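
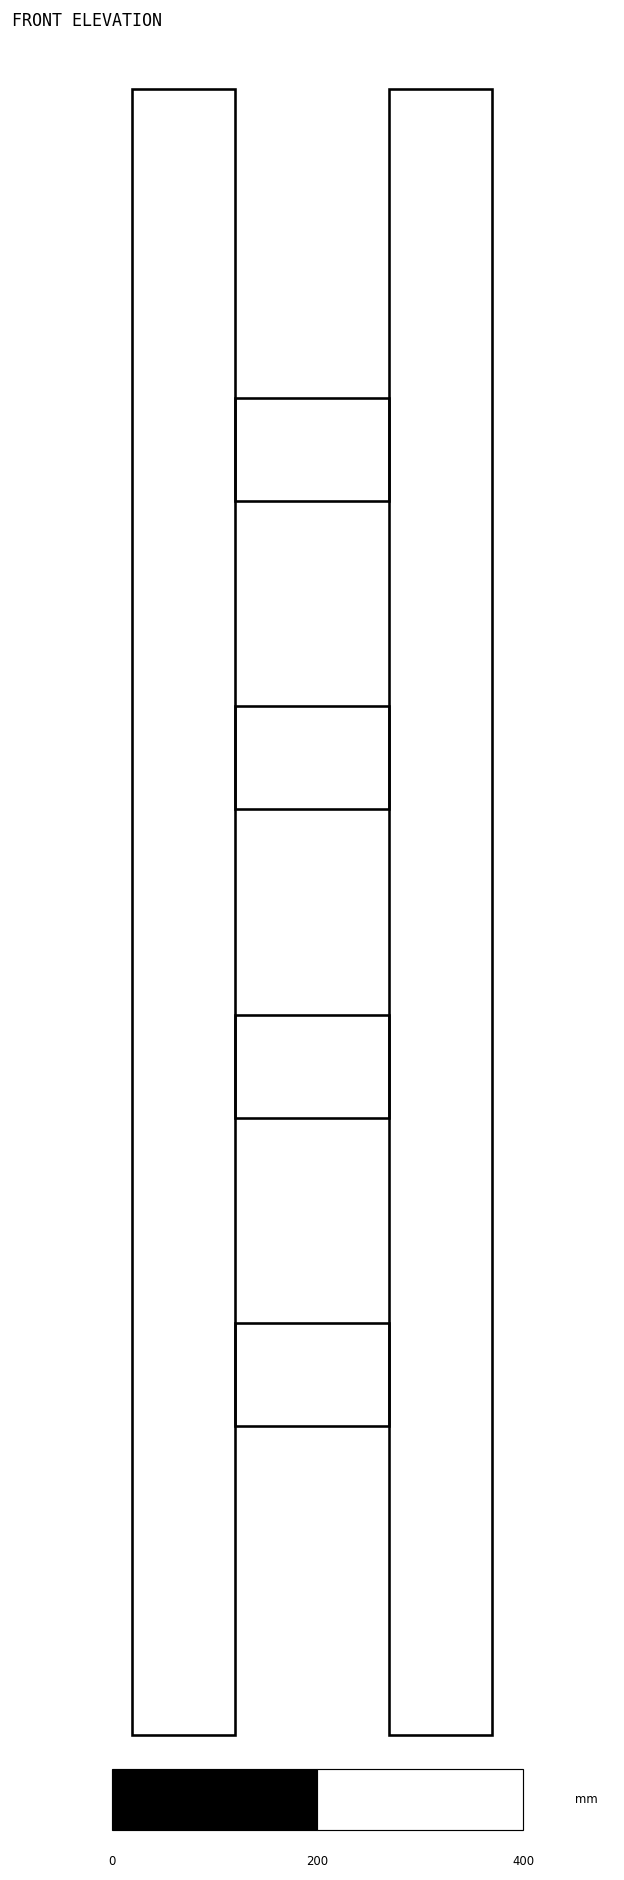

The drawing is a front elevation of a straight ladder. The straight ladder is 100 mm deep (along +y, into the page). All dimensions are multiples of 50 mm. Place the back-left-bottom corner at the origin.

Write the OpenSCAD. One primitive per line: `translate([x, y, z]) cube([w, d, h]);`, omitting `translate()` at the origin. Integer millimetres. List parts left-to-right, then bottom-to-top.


cube([100, 100, 1600]);
translate([100, 0, 300]) cube([150, 100, 100]);
translate([100, 0, 600]) cube([150, 100, 100]);
translate([100, 0, 900]) cube([150, 100, 100]);
translate([100, 0, 1200]) cube([150, 100, 100]);
translate([250, 0, 0]) cube([100, 100, 1600]);


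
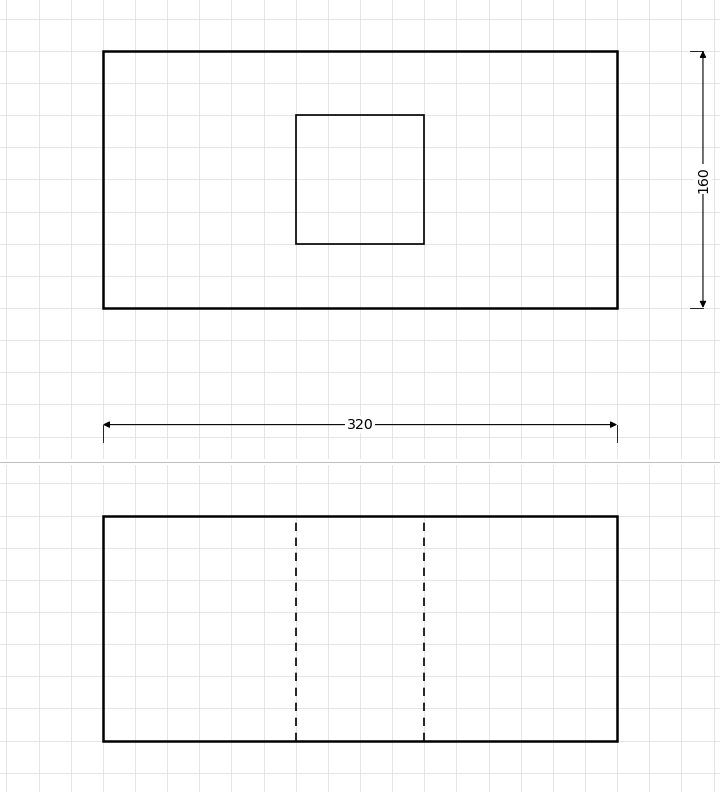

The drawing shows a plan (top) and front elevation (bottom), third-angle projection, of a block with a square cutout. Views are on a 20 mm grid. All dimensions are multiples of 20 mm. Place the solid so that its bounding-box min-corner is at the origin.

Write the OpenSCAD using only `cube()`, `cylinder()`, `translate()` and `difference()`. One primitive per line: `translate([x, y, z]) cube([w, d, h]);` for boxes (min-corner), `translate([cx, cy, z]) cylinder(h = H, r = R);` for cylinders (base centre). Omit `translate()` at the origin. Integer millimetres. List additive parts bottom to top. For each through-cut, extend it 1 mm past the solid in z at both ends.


difference() {
  cube([320, 160, 140]);
  translate([120, 40, -1]) cube([80, 80, 142]);
}


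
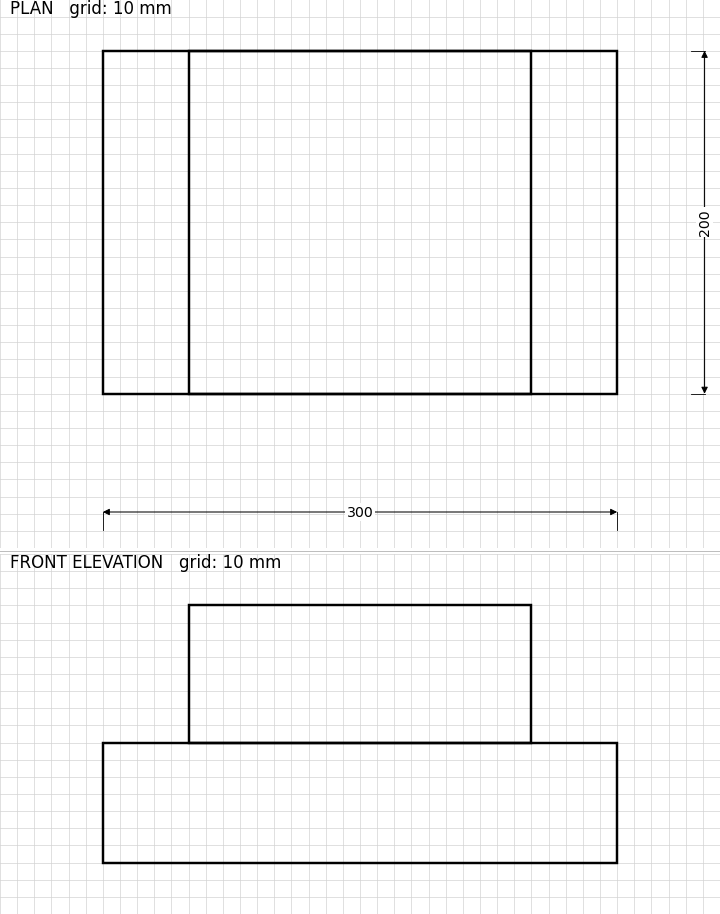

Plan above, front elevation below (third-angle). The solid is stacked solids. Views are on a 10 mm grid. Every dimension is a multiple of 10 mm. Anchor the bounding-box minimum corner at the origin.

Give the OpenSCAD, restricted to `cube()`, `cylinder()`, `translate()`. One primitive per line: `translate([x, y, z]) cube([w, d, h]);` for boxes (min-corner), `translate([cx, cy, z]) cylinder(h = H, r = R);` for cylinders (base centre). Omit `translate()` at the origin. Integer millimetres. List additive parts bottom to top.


cube([300, 200, 70]);
translate([50, 0, 70]) cube([200, 200, 80]);


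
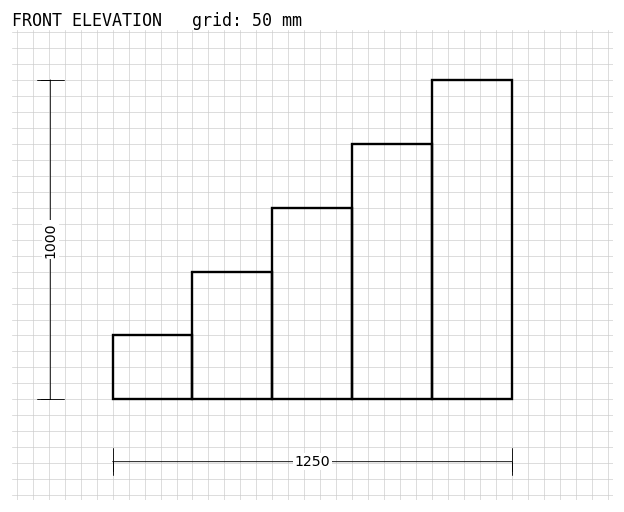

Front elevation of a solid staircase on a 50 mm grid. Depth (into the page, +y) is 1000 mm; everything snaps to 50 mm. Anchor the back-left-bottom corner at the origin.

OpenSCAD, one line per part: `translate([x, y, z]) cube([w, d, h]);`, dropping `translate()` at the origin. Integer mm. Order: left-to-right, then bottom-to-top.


cube([250, 1000, 200]);
translate([250, 0, 0]) cube([250, 1000, 400]);
translate([500, 0, 0]) cube([250, 1000, 600]);
translate([750, 0, 0]) cube([250, 1000, 800]);
translate([1000, 0, 0]) cube([250, 1000, 1000]);


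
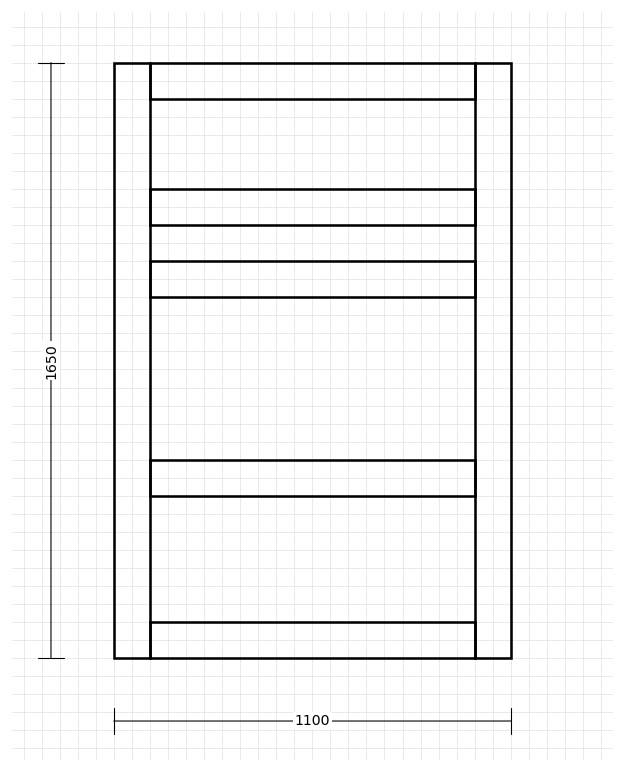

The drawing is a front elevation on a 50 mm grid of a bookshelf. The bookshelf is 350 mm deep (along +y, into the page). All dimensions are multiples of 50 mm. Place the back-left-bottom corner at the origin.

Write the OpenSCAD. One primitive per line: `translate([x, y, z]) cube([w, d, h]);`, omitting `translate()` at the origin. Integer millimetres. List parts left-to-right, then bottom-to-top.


cube([100, 350, 1650]);
translate([100, 0, 0]) cube([900, 350, 100]);
translate([100, 0, 450]) cube([900, 350, 100]);
translate([100, 0, 1000]) cube([900, 350, 100]);
translate([100, 0, 1200]) cube([900, 350, 100]);
translate([100, 0, 1550]) cube([900, 350, 100]);
translate([1000, 0, 0]) cube([100, 350, 1650]);


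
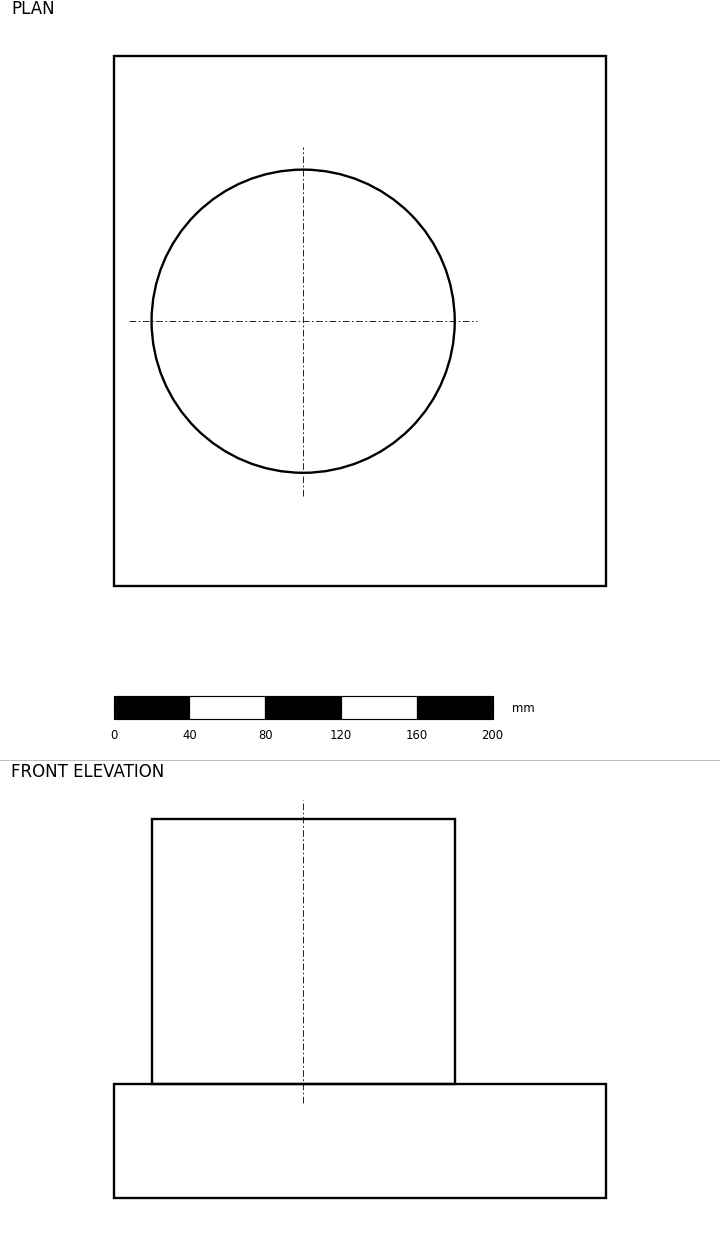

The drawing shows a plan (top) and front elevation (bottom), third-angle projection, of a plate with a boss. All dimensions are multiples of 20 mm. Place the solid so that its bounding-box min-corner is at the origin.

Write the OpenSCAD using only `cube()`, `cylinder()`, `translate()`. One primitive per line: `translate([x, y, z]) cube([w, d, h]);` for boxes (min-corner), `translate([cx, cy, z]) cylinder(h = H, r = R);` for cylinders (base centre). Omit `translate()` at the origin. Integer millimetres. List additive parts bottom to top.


cube([260, 280, 60]);
translate([100, 140, 60]) cylinder(h = 140, r = 80);


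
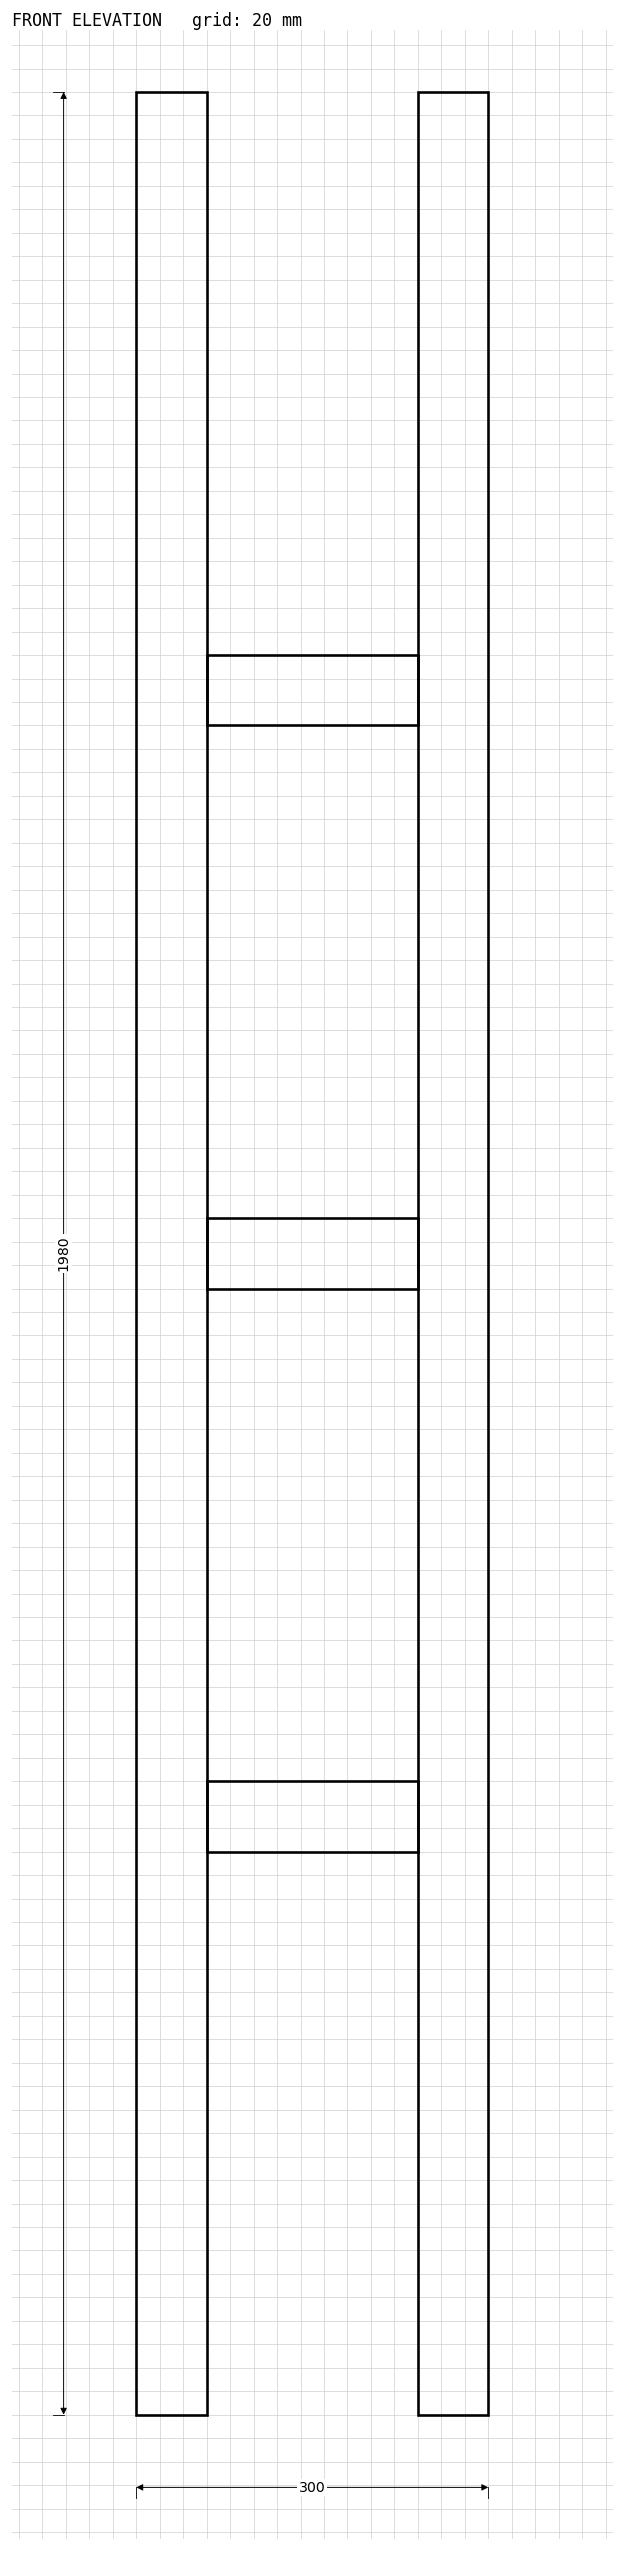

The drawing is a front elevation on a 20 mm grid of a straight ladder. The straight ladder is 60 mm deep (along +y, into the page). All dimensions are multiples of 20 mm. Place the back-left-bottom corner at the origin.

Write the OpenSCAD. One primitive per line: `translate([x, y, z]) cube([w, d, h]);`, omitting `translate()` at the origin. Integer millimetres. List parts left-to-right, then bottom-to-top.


cube([60, 60, 1980]);
translate([60, 0, 480]) cube([180, 60, 60]);
translate([60, 0, 960]) cube([180, 60, 60]);
translate([60, 0, 1440]) cube([180, 60, 60]);
translate([240, 0, 0]) cube([60, 60, 1980]);


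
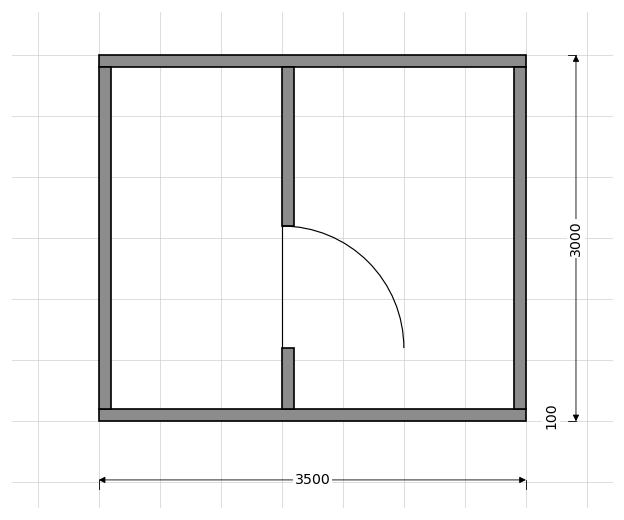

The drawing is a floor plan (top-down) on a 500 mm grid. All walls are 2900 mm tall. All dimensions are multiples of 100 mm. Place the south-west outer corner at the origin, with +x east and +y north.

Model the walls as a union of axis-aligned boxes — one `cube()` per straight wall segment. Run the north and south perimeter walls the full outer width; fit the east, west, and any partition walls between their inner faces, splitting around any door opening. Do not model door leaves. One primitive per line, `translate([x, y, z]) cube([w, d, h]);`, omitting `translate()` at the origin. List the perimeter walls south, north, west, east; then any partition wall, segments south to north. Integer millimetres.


cube([3500, 100, 2900]);
translate([0, 2900, 0]) cube([3500, 100, 2900]);
translate([0, 100, 0]) cube([100, 2800, 2900]);
translate([3400, 100, 0]) cube([100, 2800, 2900]);
translate([1500, 100, 0]) cube([100, 500, 2900]);
translate([1500, 1600, 0]) cube([100, 1300, 2900]);


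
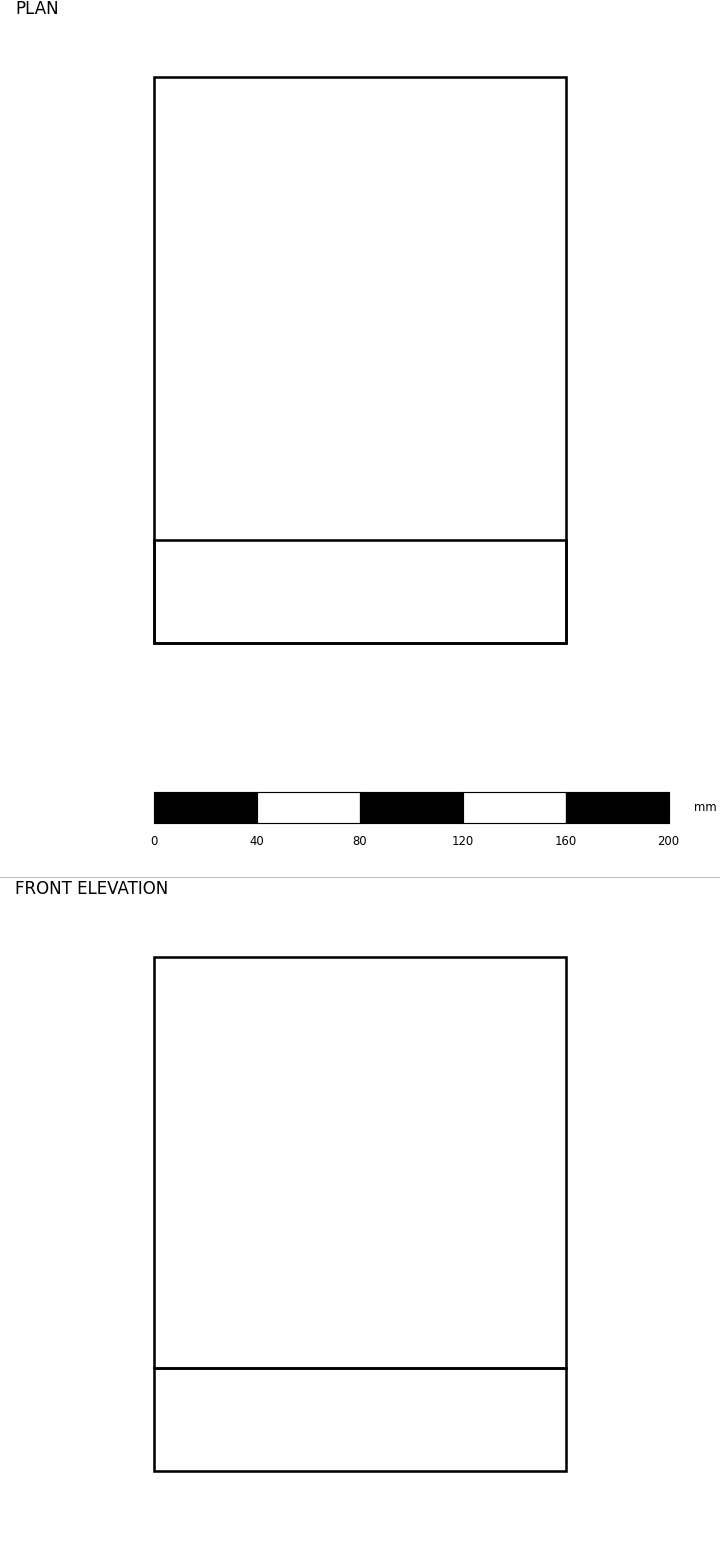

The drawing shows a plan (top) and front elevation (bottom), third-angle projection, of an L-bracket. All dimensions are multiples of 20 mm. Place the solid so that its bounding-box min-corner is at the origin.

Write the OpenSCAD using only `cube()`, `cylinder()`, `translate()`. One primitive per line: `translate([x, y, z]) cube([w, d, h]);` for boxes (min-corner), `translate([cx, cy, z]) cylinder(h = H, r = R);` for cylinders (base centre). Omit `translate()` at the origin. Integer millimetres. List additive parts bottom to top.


cube([160, 220, 40]);
translate([0, 0, 40]) cube([160, 40, 160]);


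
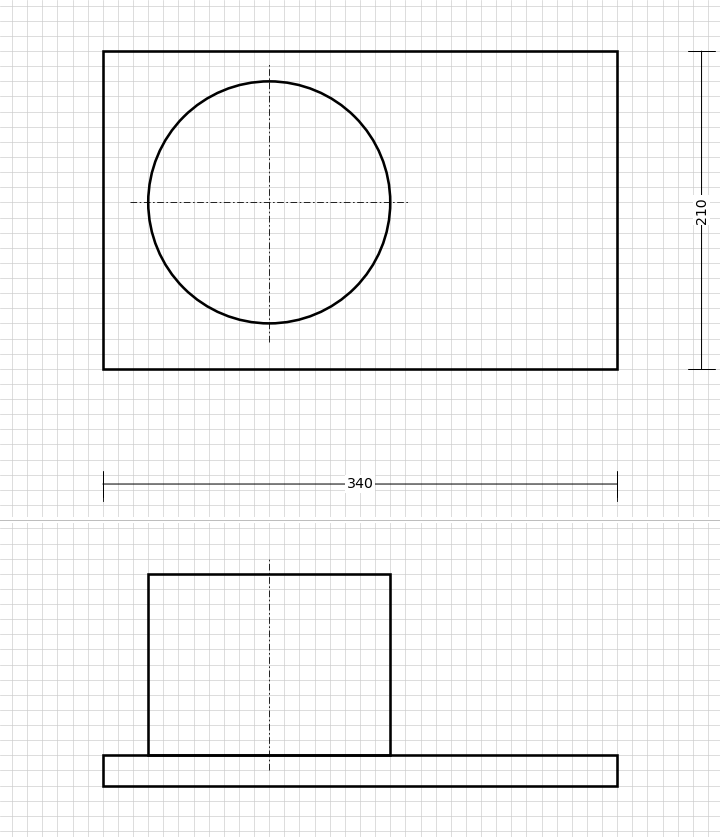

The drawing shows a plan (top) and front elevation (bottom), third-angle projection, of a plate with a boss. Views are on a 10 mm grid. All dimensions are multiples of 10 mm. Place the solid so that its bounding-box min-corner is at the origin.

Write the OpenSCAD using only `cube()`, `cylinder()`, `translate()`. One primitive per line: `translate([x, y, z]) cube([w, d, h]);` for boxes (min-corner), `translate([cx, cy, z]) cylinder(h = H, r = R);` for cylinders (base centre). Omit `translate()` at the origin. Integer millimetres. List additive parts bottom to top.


cube([340, 210, 20]);
translate([110, 110, 20]) cylinder(h = 120, r = 80);


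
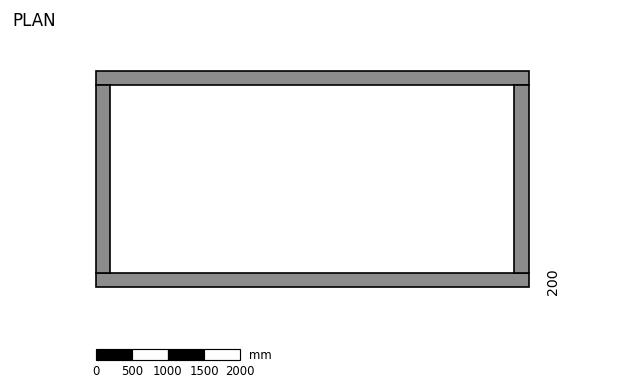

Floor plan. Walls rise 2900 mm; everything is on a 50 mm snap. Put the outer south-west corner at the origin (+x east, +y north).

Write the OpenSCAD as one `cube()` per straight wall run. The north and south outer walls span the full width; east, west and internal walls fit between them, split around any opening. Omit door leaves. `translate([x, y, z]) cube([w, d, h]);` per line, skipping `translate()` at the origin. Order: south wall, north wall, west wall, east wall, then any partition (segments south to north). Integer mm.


cube([6000, 200, 2900]);
translate([0, 2800, 0]) cube([6000, 200, 2900]);
translate([0, 200, 0]) cube([200, 2600, 2900]);
translate([5800, 200, 0]) cube([200, 2600, 2900]);


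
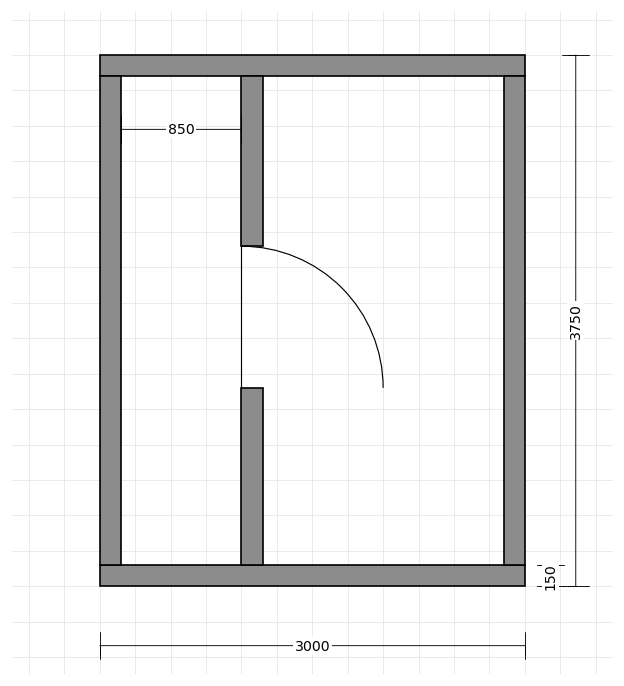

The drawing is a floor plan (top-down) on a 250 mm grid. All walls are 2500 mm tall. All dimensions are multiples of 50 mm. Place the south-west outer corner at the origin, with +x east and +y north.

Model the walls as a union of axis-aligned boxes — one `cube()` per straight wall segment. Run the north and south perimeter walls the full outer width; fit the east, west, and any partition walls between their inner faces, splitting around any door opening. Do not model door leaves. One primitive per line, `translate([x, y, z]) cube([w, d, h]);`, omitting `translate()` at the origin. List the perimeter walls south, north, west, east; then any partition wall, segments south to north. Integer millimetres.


cube([3000, 150, 2500]);
translate([0, 3600, 0]) cube([3000, 150, 2500]);
translate([0, 150, 0]) cube([150, 3450, 2500]);
translate([2850, 150, 0]) cube([150, 3450, 2500]);
translate([1000, 150, 0]) cube([150, 1250, 2500]);
translate([1000, 2400, 0]) cube([150, 1200, 2500]);


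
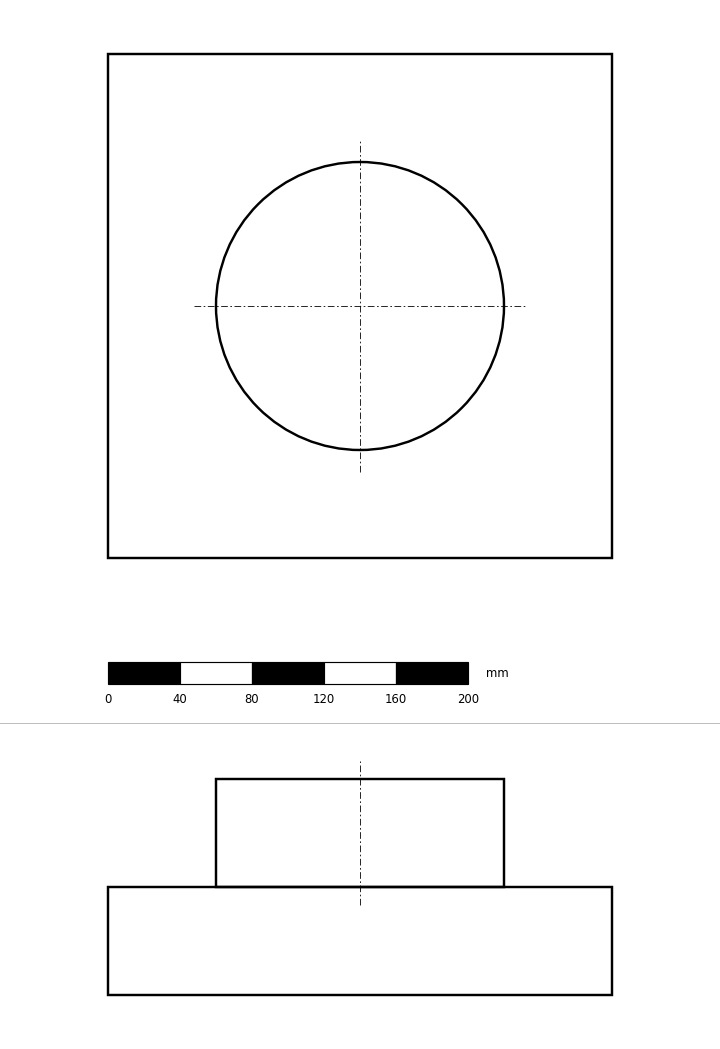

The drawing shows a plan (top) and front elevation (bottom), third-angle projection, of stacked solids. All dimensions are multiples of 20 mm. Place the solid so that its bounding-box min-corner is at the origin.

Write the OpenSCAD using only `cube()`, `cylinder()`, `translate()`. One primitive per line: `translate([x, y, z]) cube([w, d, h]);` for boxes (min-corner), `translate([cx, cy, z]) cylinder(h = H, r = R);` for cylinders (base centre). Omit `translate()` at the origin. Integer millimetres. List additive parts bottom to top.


cube([280, 280, 60]);
translate([140, 140, 60]) cylinder(h = 60, r = 80);


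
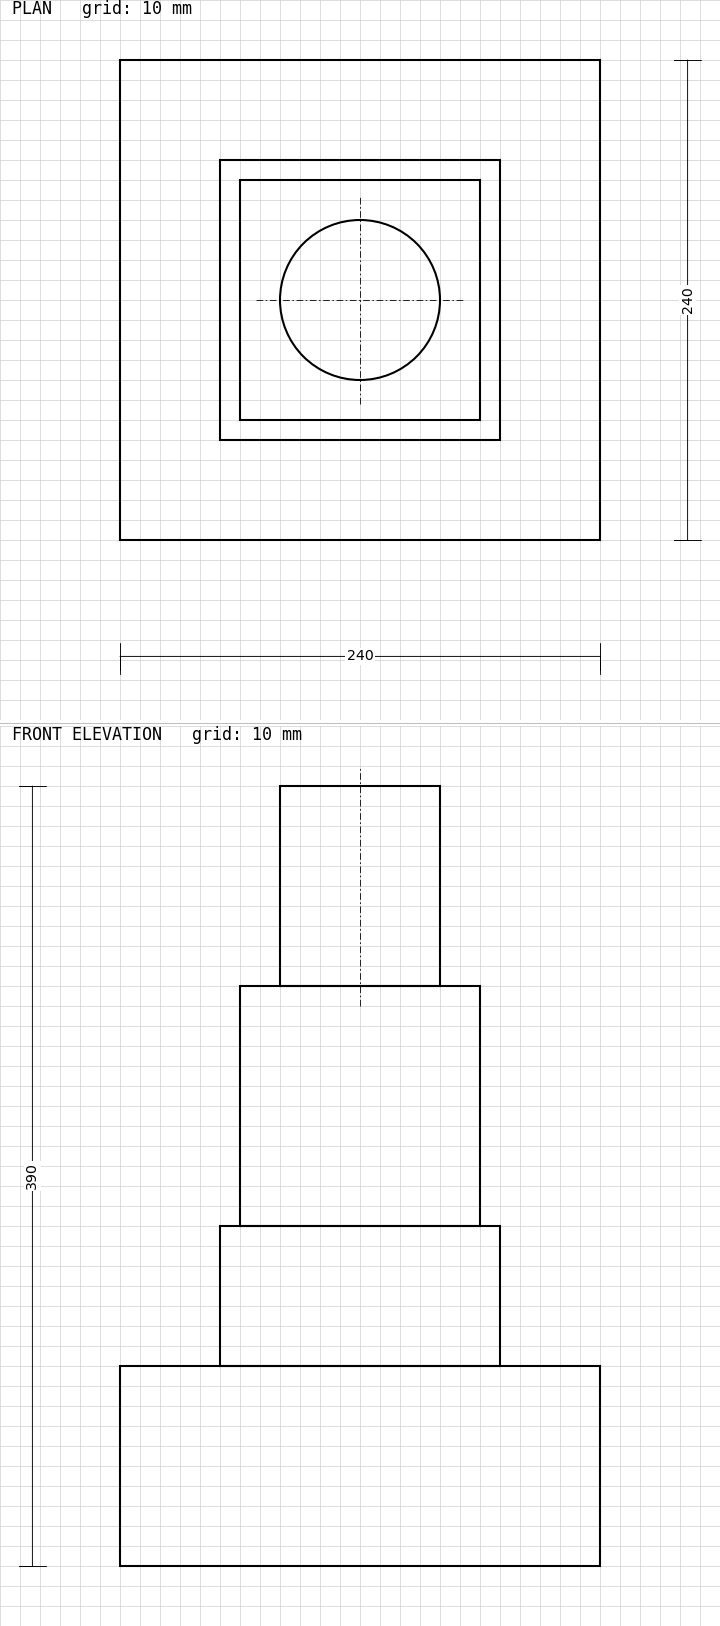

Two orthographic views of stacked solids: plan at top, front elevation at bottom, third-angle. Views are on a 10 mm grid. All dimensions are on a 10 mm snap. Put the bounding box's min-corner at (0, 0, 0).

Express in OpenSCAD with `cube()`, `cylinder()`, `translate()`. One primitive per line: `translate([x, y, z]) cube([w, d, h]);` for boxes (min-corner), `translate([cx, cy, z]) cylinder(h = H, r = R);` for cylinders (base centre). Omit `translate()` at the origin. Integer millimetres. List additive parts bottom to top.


cube([240, 240, 100]);
translate([50, 50, 100]) cube([140, 140, 70]);
translate([60, 60, 170]) cube([120, 120, 120]);
translate([120, 120, 290]) cylinder(h = 100, r = 40);


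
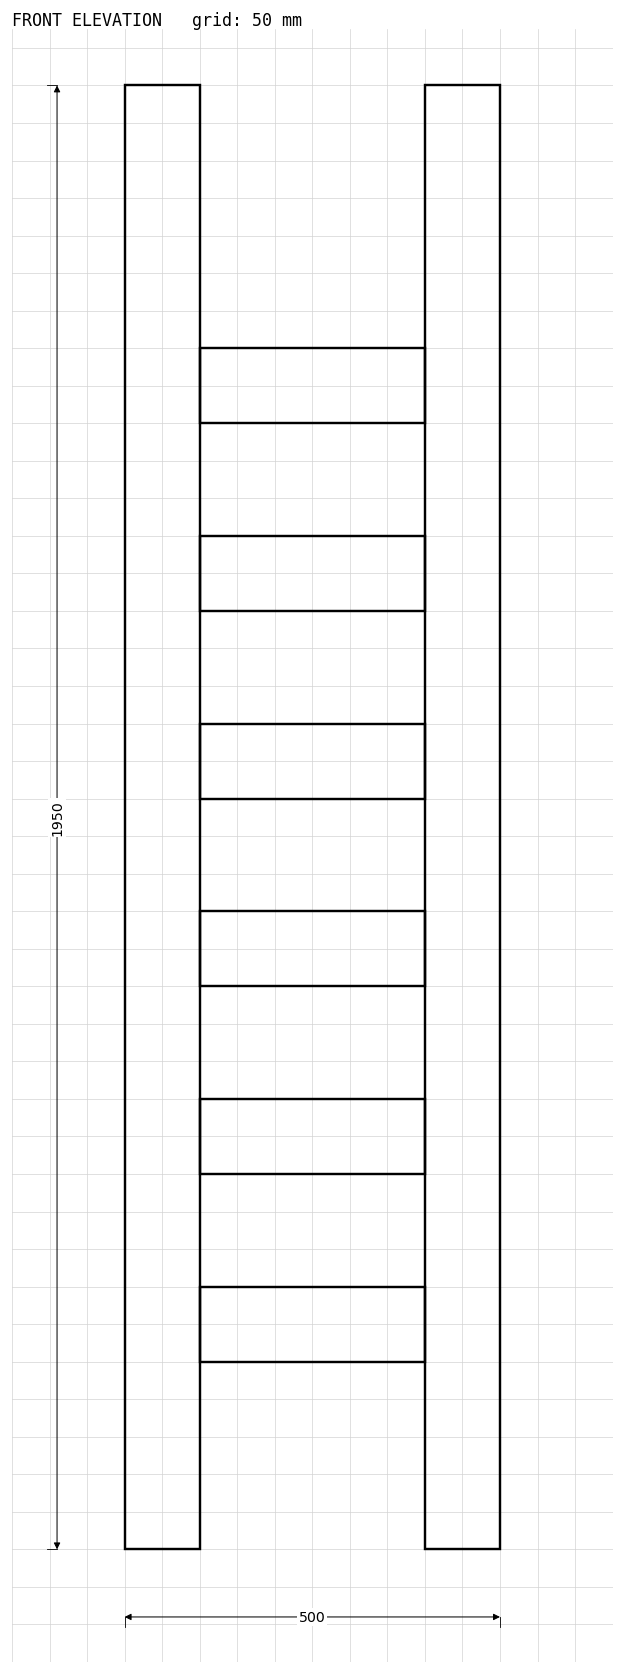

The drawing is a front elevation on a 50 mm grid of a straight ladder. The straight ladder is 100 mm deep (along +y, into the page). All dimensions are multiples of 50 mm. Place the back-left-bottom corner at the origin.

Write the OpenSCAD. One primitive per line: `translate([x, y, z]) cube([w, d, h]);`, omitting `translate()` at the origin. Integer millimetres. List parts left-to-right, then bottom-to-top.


cube([100, 100, 1950]);
translate([100, 0, 250]) cube([300, 100, 100]);
translate([100, 0, 500]) cube([300, 100, 100]);
translate([100, 0, 750]) cube([300, 100, 100]);
translate([100, 0, 1000]) cube([300, 100, 100]);
translate([100, 0, 1250]) cube([300, 100, 100]);
translate([100, 0, 1500]) cube([300, 100, 100]);
translate([400, 0, 0]) cube([100, 100, 1950]);


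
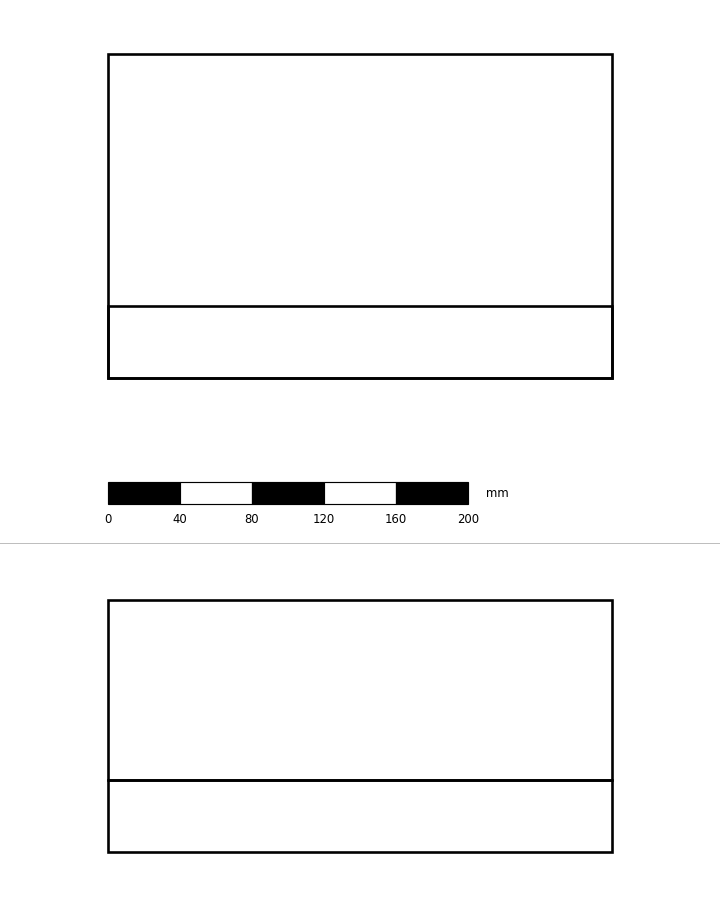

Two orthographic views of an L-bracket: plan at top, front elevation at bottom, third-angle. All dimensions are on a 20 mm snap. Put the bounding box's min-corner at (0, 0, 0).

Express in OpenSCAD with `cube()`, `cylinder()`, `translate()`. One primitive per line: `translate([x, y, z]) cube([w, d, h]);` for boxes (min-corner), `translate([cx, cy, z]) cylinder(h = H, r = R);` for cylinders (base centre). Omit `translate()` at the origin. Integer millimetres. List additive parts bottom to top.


cube([280, 180, 40]);
translate([0, 0, 40]) cube([280, 40, 100]);


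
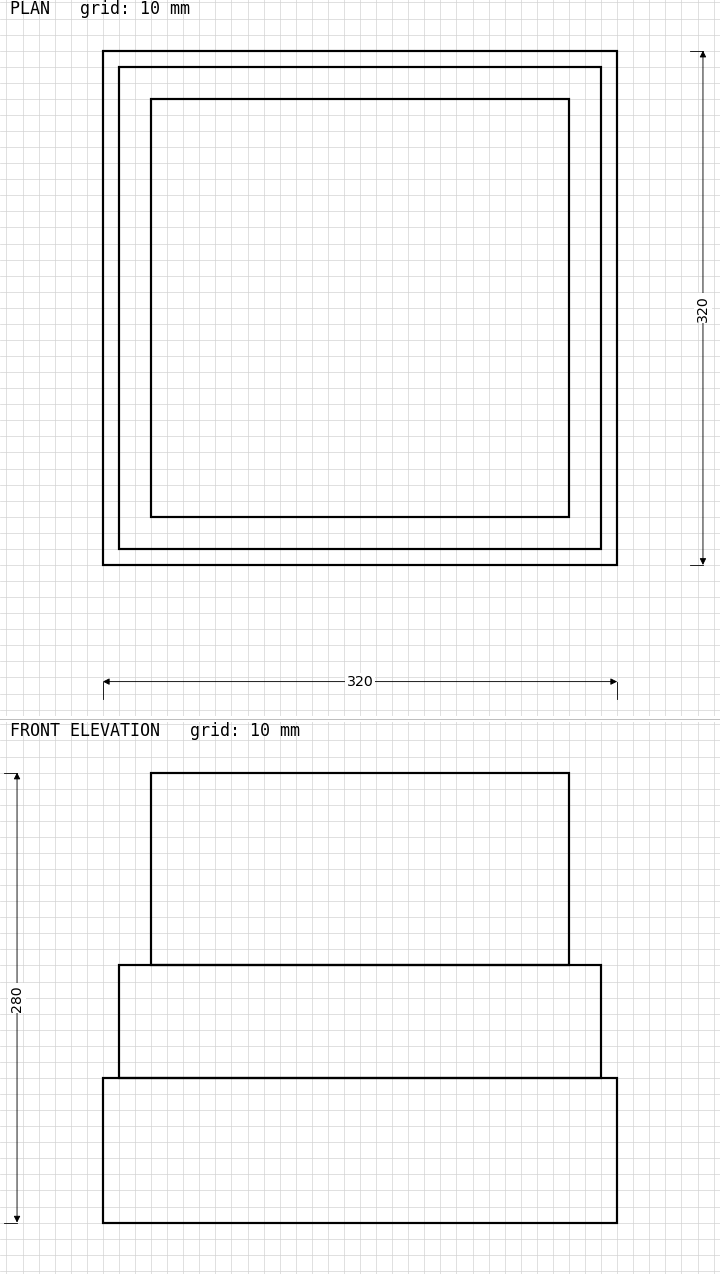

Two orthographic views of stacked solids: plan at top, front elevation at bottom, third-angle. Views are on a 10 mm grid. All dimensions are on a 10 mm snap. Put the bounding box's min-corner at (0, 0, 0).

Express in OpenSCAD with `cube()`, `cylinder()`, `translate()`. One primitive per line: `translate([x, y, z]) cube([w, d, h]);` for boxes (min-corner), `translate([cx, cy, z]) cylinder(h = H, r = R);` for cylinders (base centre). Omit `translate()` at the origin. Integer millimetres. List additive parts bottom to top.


cube([320, 320, 90]);
translate([10, 10, 90]) cube([300, 300, 70]);
translate([30, 30, 160]) cube([260, 260, 120]);


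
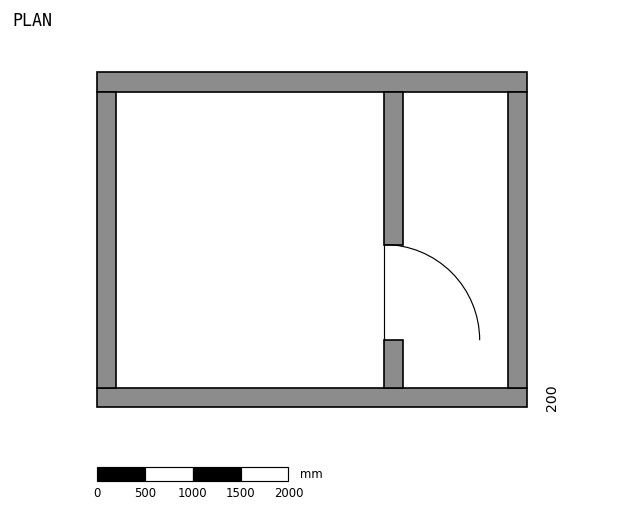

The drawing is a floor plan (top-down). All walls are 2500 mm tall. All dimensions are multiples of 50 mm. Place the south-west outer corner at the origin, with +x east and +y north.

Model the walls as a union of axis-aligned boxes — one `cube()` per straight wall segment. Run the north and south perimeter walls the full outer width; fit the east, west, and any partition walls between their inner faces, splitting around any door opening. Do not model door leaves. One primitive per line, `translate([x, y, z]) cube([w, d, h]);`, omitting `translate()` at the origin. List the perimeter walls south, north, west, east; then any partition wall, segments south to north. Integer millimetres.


cube([4500, 200, 2500]);
translate([0, 3300, 0]) cube([4500, 200, 2500]);
translate([0, 200, 0]) cube([200, 3100, 2500]);
translate([4300, 200, 0]) cube([200, 3100, 2500]);
translate([3000, 200, 0]) cube([200, 500, 2500]);
translate([3000, 1700, 0]) cube([200, 1600, 2500]);


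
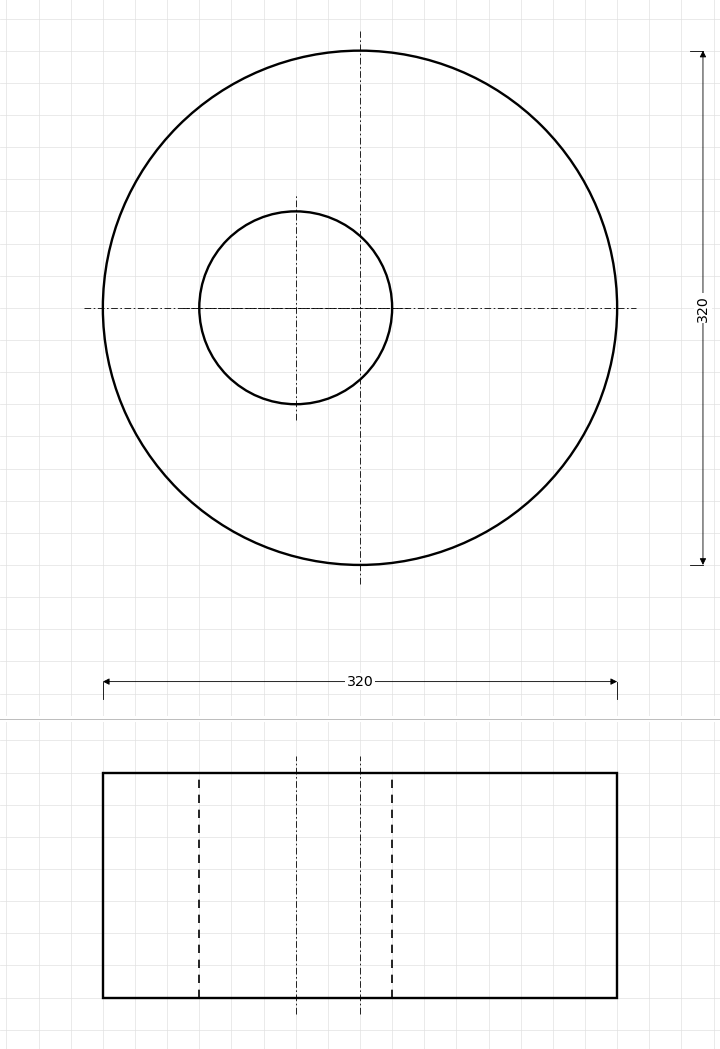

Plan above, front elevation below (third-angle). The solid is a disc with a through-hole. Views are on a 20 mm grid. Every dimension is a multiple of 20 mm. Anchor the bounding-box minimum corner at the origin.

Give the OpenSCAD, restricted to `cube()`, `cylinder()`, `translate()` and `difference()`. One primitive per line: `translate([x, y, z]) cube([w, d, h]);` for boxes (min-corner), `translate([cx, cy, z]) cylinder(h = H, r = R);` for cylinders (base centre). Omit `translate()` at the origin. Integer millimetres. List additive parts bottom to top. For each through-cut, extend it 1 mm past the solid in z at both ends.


difference() {
  translate([160, 160, 0]) cylinder(h = 140, r = 160);
  translate([120, 160, -1]) cylinder(h = 142, r = 60);
}


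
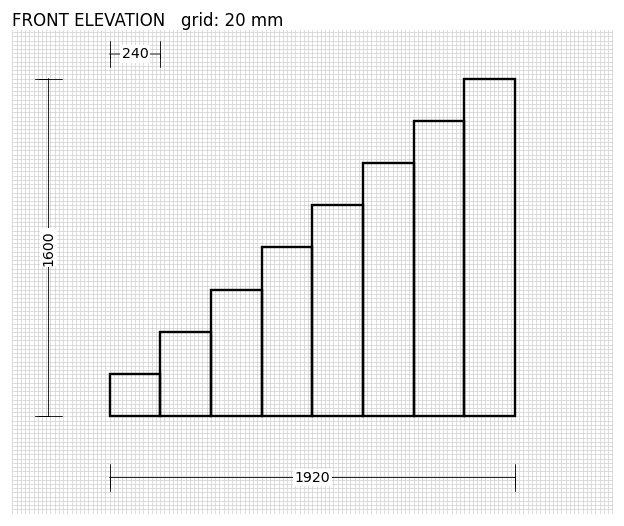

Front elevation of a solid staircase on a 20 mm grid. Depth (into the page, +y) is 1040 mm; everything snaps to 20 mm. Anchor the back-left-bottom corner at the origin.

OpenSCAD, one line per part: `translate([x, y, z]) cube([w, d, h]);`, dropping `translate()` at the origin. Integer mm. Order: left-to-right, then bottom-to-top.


cube([240, 1040, 200]);
translate([240, 0, 0]) cube([240, 1040, 400]);
translate([480, 0, 0]) cube([240, 1040, 600]);
translate([720, 0, 0]) cube([240, 1040, 800]);
translate([960, 0, 0]) cube([240, 1040, 1000]);
translate([1200, 0, 0]) cube([240, 1040, 1200]);
translate([1440, 0, 0]) cube([240, 1040, 1400]);
translate([1680, 0, 0]) cube([240, 1040, 1600]);


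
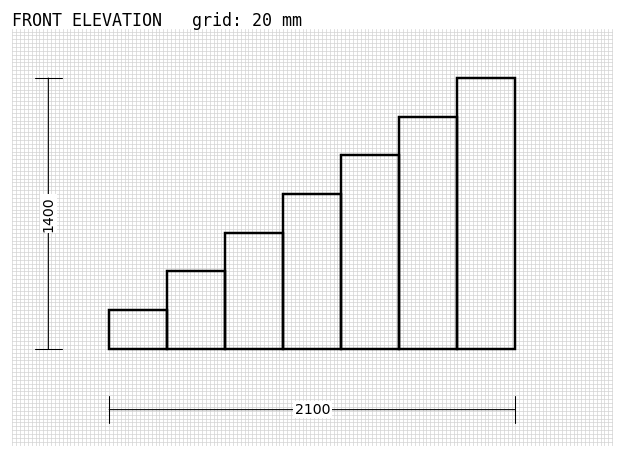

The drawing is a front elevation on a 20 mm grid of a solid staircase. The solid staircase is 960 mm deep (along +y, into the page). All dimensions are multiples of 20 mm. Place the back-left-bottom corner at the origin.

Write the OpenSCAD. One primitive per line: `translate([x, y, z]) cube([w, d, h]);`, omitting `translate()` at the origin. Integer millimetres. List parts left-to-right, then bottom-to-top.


cube([300, 960, 200]);
translate([300, 0, 0]) cube([300, 960, 400]);
translate([600, 0, 0]) cube([300, 960, 600]);
translate([900, 0, 0]) cube([300, 960, 800]);
translate([1200, 0, 0]) cube([300, 960, 1000]);
translate([1500, 0, 0]) cube([300, 960, 1200]);
translate([1800, 0, 0]) cube([300, 960, 1400]);


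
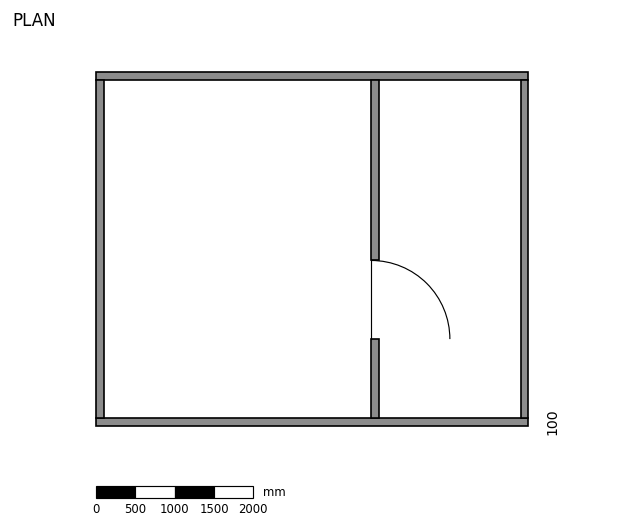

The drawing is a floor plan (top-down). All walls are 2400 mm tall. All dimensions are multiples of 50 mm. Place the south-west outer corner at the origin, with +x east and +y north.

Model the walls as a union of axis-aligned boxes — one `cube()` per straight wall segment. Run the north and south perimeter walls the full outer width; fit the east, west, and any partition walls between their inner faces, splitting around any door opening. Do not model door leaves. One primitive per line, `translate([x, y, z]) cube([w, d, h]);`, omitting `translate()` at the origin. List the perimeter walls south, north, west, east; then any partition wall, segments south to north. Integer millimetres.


cube([5500, 100, 2400]);
translate([0, 4400, 0]) cube([5500, 100, 2400]);
translate([0, 100, 0]) cube([100, 4300, 2400]);
translate([5400, 100, 0]) cube([100, 4300, 2400]);
translate([3500, 100, 0]) cube([100, 1000, 2400]);
translate([3500, 2100, 0]) cube([100, 2300, 2400]);


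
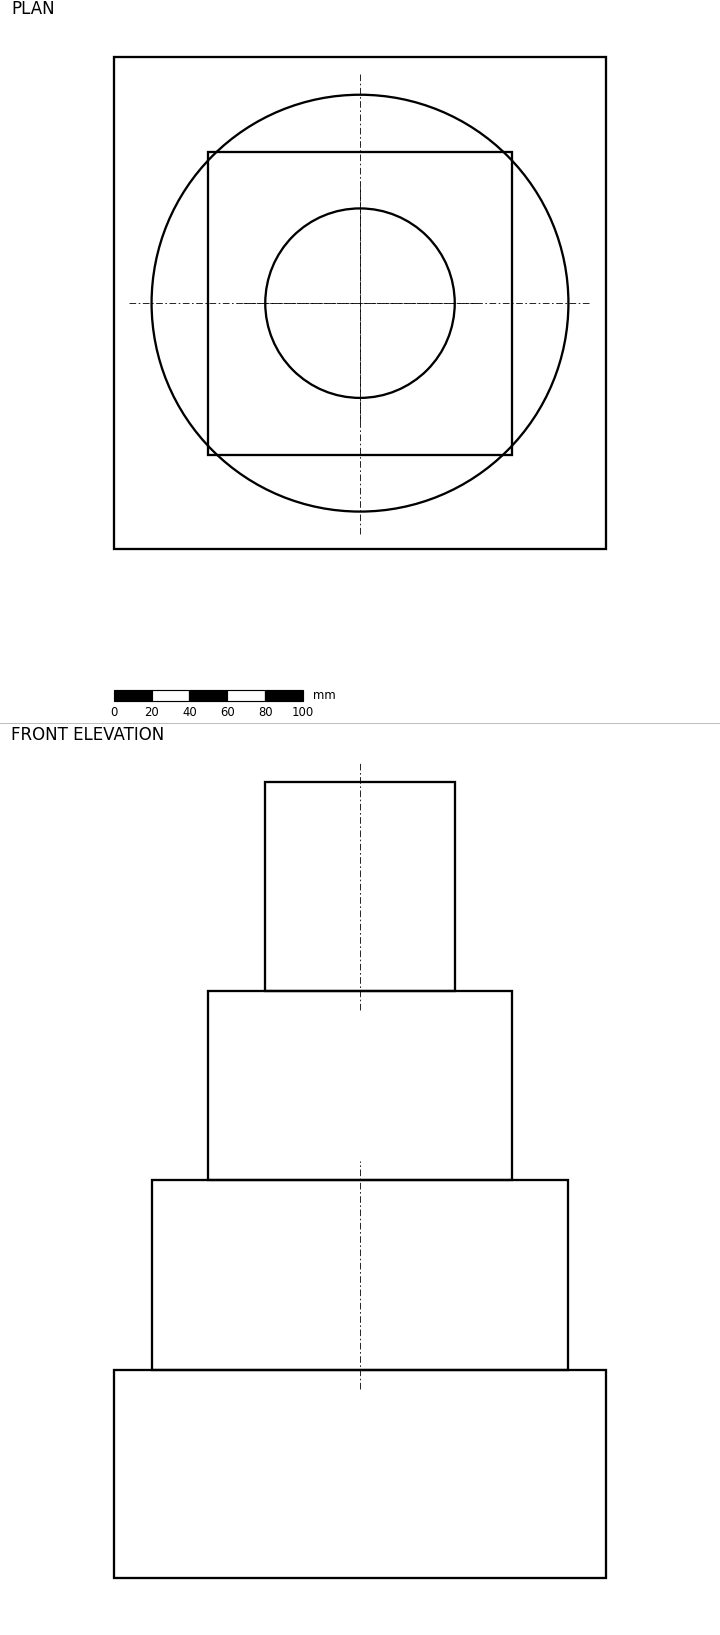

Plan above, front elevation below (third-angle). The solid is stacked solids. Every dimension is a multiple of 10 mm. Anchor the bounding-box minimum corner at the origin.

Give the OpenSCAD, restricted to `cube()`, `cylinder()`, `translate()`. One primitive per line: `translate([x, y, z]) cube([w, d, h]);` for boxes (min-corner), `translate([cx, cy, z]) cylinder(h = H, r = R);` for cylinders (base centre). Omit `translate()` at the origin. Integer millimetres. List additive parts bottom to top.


cube([260, 260, 110]);
translate([130, 130, 110]) cylinder(h = 100, r = 110);
translate([50, 50, 210]) cube([160, 160, 100]);
translate([130, 130, 310]) cylinder(h = 110, r = 50);


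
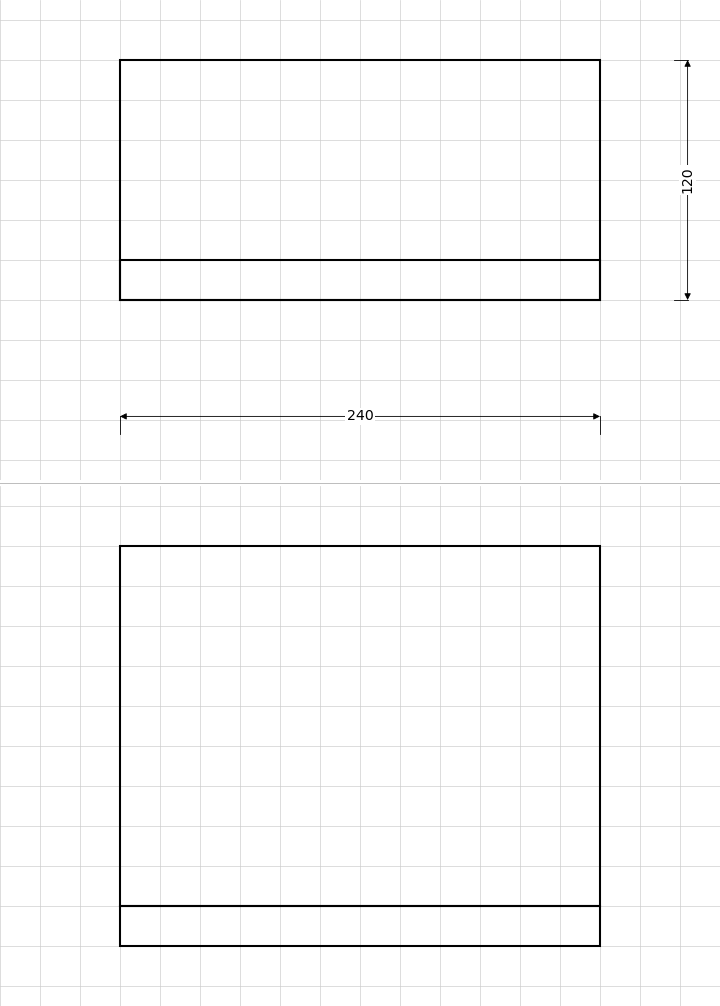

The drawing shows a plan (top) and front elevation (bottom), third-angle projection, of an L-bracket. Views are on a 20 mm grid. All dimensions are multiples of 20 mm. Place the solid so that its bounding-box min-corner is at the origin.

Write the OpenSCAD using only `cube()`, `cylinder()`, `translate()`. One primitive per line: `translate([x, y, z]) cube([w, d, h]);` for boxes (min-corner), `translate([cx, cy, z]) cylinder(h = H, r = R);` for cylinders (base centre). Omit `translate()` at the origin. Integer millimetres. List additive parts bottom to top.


cube([240, 120, 20]);
translate([0, 0, 20]) cube([240, 20, 180]);


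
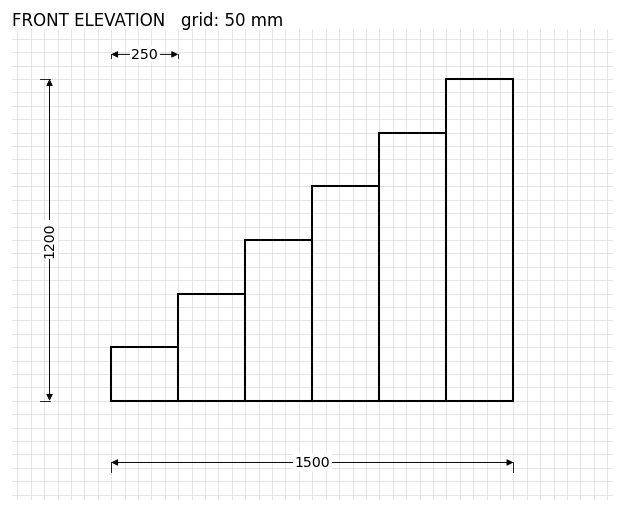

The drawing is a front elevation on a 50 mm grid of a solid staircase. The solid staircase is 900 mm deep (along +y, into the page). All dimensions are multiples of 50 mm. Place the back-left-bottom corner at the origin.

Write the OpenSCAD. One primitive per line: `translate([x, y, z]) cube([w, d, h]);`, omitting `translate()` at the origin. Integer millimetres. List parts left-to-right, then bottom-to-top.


cube([250, 900, 200]);
translate([250, 0, 0]) cube([250, 900, 400]);
translate([500, 0, 0]) cube([250, 900, 600]);
translate([750, 0, 0]) cube([250, 900, 800]);
translate([1000, 0, 0]) cube([250, 900, 1000]);
translate([1250, 0, 0]) cube([250, 900, 1200]);


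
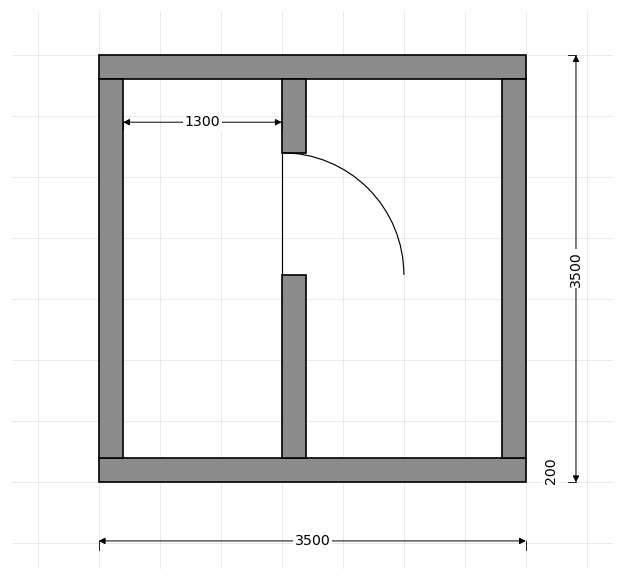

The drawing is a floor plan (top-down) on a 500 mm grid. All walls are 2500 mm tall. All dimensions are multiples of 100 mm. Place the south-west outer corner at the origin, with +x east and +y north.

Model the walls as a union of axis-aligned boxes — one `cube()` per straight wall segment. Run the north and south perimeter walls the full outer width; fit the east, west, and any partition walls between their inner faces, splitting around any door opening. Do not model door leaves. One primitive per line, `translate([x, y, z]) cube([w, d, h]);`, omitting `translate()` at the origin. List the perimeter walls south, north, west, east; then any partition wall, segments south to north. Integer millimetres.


cube([3500, 200, 2500]);
translate([0, 3300, 0]) cube([3500, 200, 2500]);
translate([0, 200, 0]) cube([200, 3100, 2500]);
translate([3300, 200, 0]) cube([200, 3100, 2500]);
translate([1500, 200, 0]) cube([200, 1500, 2500]);
translate([1500, 2700, 0]) cube([200, 600, 2500]);


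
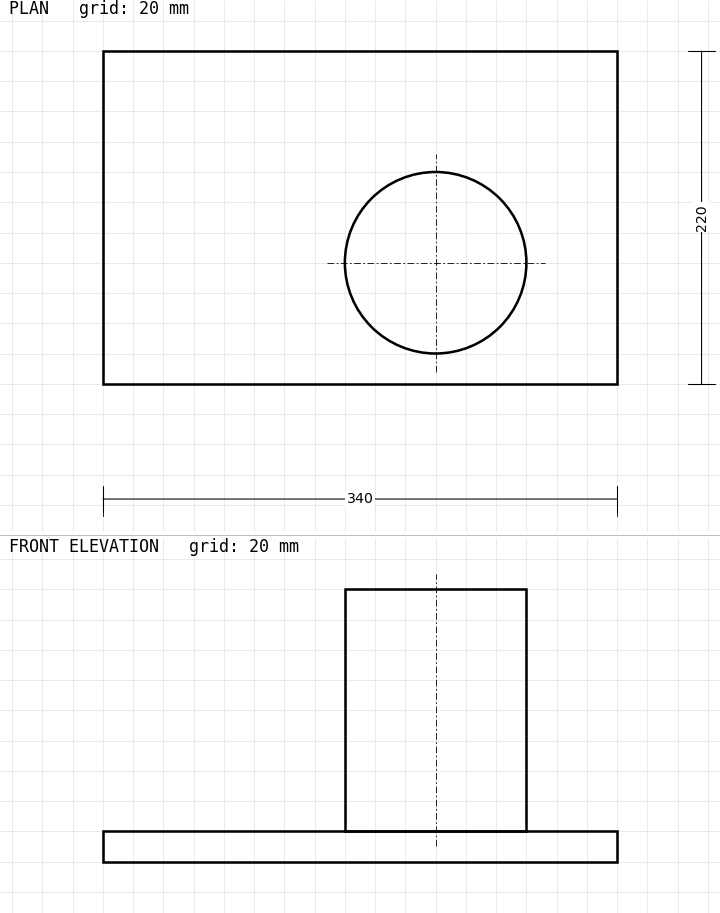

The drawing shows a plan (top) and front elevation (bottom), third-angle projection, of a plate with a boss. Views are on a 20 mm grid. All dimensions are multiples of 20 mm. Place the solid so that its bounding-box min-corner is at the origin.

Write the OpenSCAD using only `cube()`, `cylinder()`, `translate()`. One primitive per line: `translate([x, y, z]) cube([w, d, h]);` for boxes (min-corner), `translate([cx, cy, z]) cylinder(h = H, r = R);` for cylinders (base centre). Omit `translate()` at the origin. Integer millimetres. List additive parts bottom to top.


cube([340, 220, 20]);
translate([220, 80, 20]) cylinder(h = 160, r = 60);


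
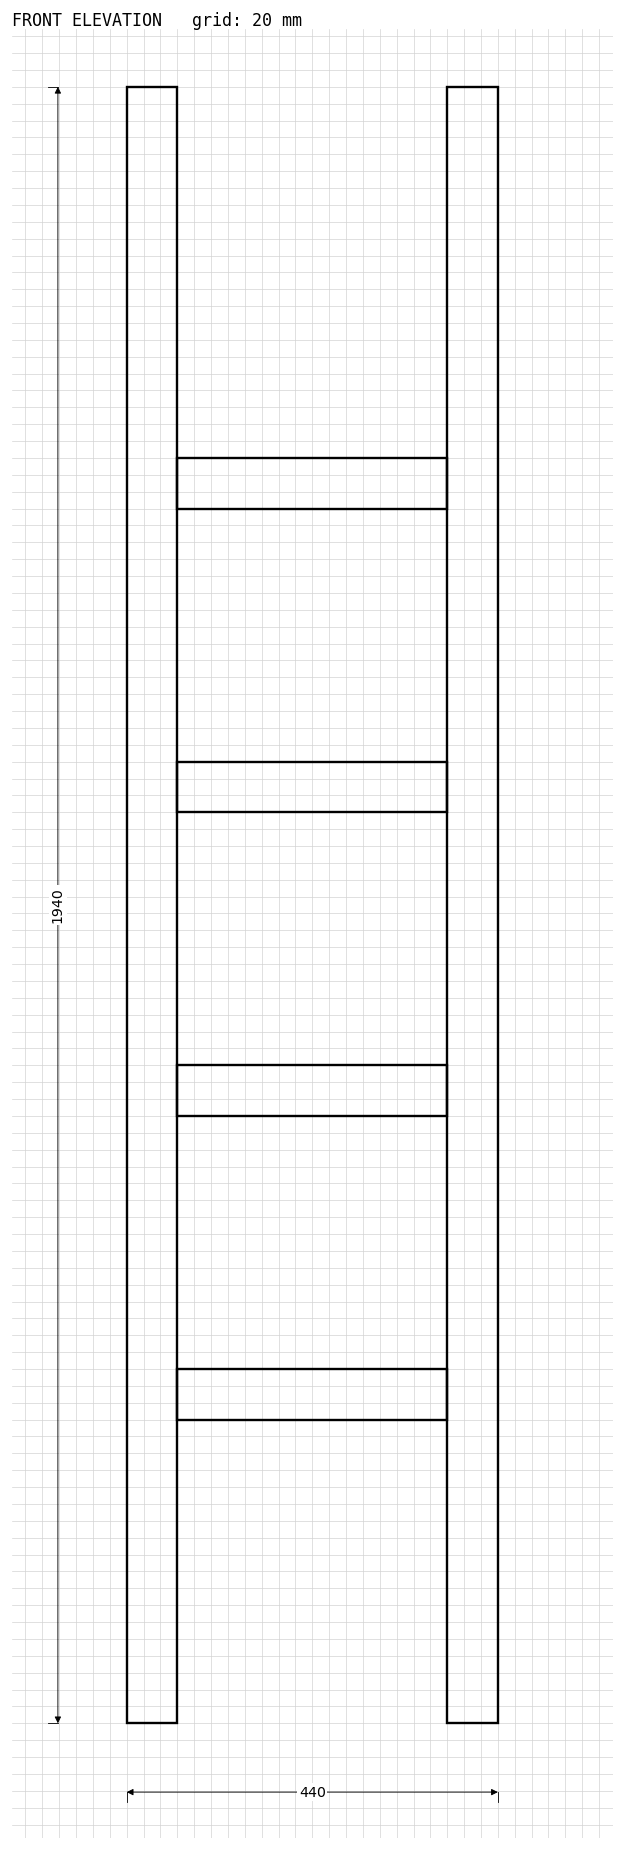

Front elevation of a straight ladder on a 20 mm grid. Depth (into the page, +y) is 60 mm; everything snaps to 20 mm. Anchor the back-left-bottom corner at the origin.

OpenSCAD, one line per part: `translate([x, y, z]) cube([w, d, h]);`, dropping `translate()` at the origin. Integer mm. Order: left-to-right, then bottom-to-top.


cube([60, 60, 1940]);
translate([60, 0, 360]) cube([320, 60, 60]);
translate([60, 0, 720]) cube([320, 60, 60]);
translate([60, 0, 1080]) cube([320, 60, 60]);
translate([60, 0, 1440]) cube([320, 60, 60]);
translate([380, 0, 0]) cube([60, 60, 1940]);


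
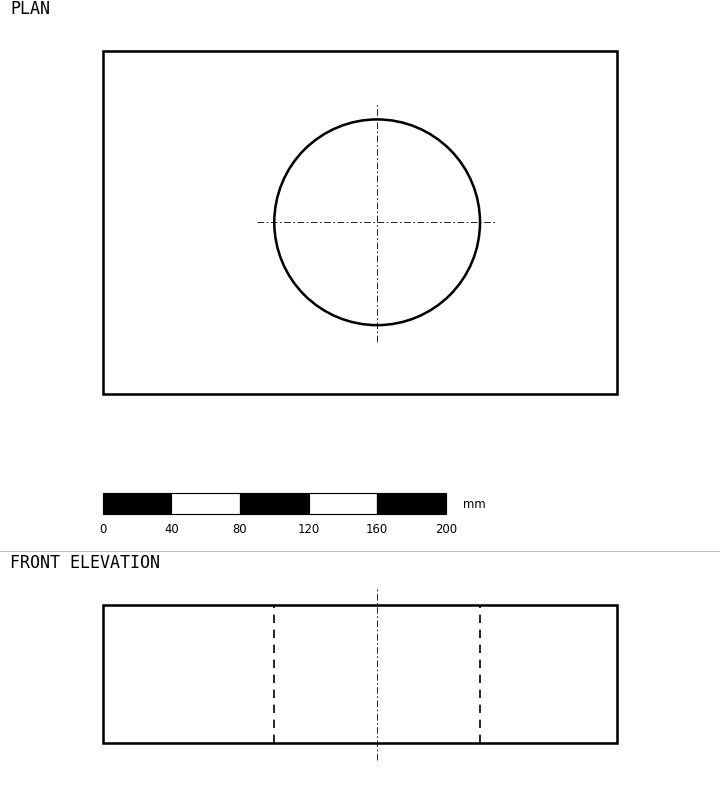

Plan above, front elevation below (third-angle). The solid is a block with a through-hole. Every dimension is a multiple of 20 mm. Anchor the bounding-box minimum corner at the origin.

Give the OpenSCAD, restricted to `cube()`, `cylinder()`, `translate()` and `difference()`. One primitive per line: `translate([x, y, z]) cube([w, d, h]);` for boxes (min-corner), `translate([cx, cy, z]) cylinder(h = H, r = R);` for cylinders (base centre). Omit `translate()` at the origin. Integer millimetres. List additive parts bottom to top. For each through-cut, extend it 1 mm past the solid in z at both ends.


difference() {
  cube([300, 200, 80]);
  translate([160, 100, -1]) cylinder(h = 82, r = 60);
}


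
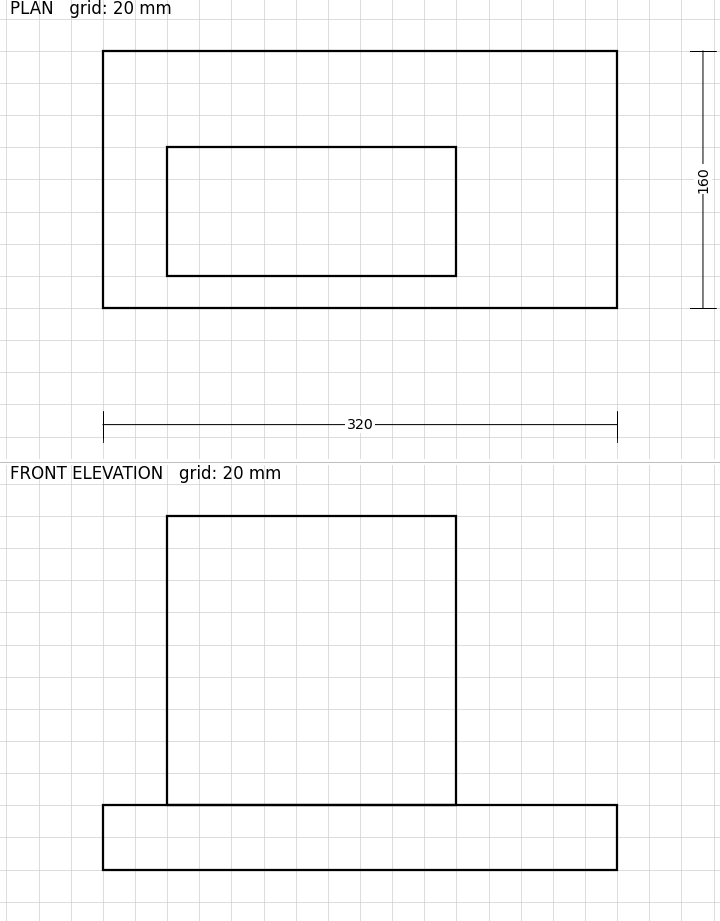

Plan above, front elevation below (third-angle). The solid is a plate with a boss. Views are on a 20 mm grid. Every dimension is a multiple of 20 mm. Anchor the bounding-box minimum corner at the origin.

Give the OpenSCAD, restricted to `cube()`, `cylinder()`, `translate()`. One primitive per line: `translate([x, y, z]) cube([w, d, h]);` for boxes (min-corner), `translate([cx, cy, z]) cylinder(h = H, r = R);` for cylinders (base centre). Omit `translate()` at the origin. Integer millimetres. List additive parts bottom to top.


cube([320, 160, 40]);
translate([40, 20, 40]) cube([180, 80, 180]);


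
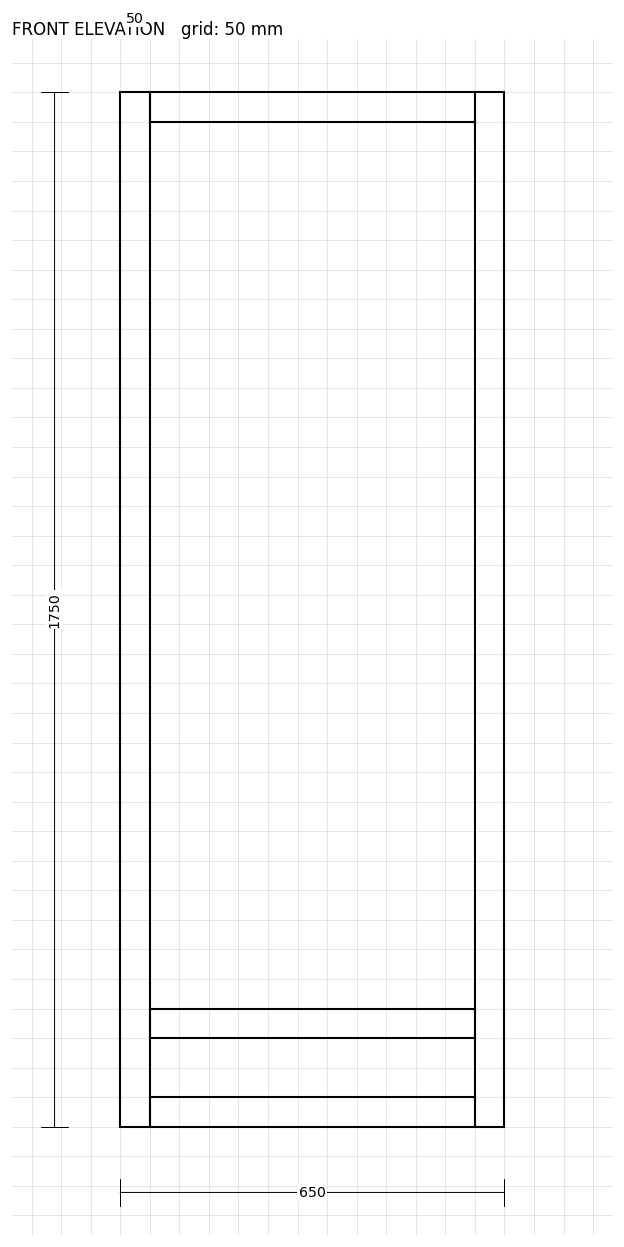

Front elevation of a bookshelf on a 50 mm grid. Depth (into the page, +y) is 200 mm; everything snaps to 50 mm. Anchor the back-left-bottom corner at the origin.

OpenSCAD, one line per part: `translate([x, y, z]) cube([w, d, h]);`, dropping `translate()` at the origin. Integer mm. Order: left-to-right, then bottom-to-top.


cube([50, 200, 1750]);
translate([50, 0, 0]) cube([550, 200, 50]);
translate([50, 0, 150]) cube([550, 200, 50]);
translate([50, 0, 1700]) cube([550, 200, 50]);
translate([600, 0, 0]) cube([50, 200, 1750]);


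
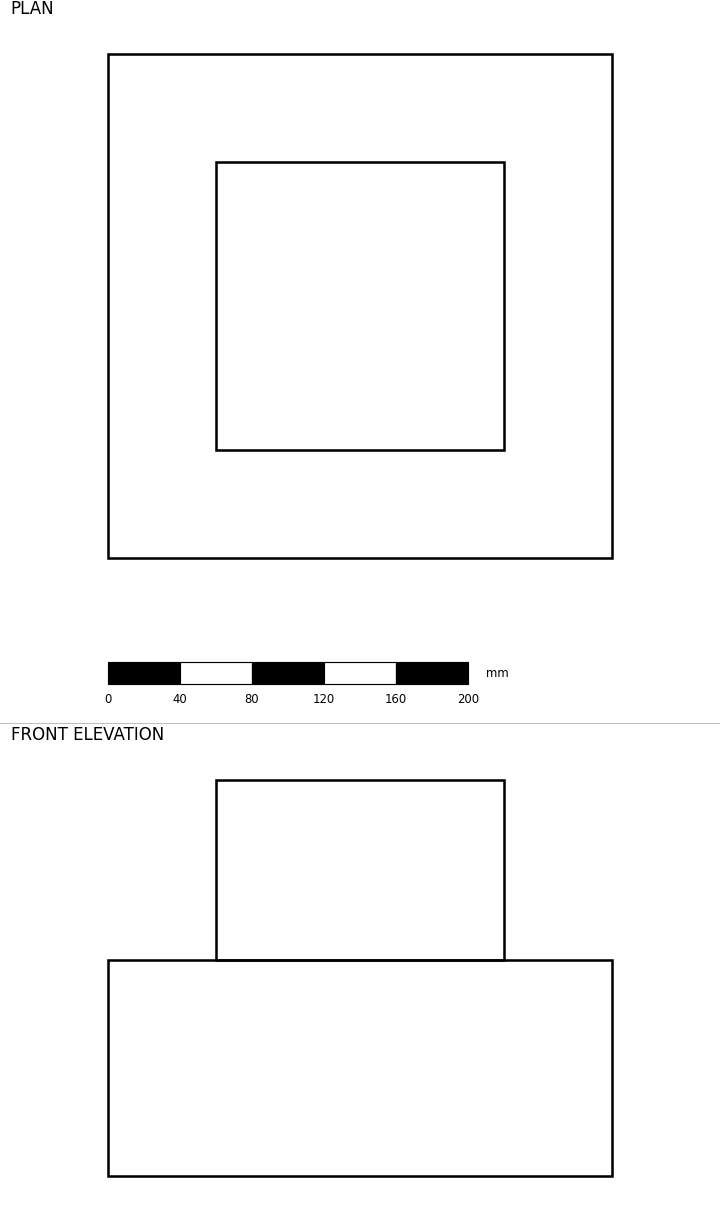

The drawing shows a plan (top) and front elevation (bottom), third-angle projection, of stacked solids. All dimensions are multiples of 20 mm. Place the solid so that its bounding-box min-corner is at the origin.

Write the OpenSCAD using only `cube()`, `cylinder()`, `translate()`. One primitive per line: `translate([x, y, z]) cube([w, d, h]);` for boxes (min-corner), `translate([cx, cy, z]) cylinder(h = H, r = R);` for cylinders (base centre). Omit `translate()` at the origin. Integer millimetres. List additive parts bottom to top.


cube([280, 280, 120]);
translate([60, 60, 120]) cube([160, 160, 100]);


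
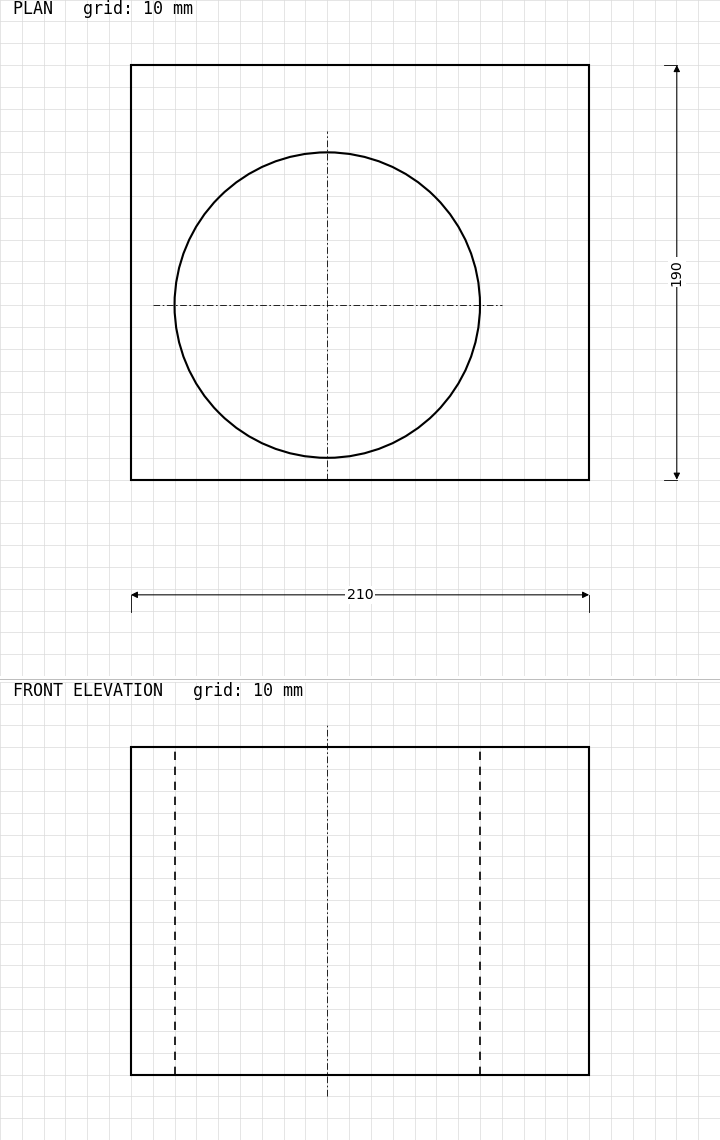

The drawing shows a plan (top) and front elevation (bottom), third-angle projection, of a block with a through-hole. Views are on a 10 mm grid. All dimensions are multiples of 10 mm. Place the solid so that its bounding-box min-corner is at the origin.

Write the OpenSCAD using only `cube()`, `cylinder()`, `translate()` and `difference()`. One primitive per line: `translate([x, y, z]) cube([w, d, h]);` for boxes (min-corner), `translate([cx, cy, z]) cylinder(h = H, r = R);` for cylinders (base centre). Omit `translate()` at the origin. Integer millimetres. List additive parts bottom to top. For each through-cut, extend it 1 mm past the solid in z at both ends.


difference() {
  cube([210, 190, 150]);
  translate([90, 80, -1]) cylinder(h = 152, r = 70);
}
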